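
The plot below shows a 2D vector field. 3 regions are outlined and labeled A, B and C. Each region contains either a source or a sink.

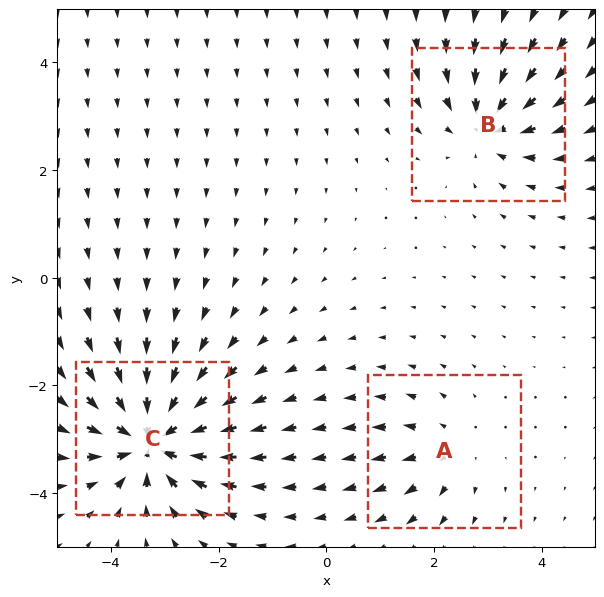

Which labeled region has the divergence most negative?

C

Divergence at each region's feature centre — A: about +2, B: about -4, C: about -6. Region C is most negative.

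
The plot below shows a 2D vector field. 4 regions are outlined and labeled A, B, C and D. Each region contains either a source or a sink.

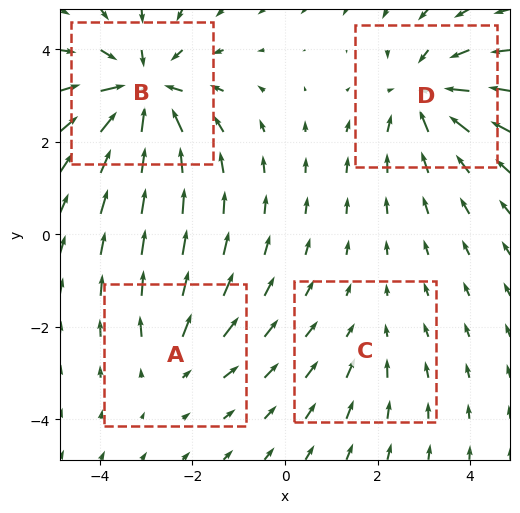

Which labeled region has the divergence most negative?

B

Divergence at each region's feature centre — A: about +3, B: about -7, C: about -2, D: about -5. Region B is most negative.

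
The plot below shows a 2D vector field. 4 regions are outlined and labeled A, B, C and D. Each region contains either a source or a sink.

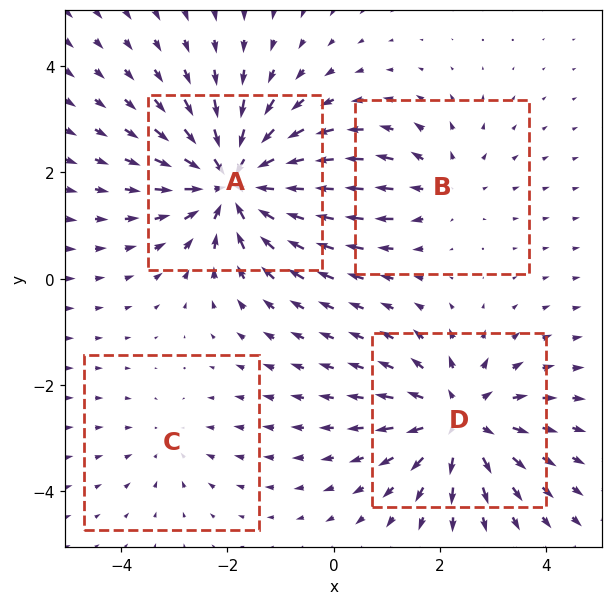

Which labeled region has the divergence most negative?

Divergence at each region's feature centre — A: about -6, B: about +3, C: about -2, D: about +5. Region A is most negative.

A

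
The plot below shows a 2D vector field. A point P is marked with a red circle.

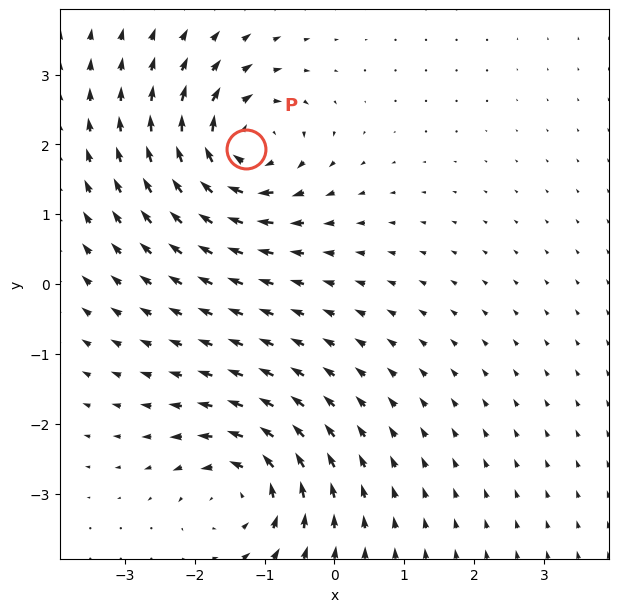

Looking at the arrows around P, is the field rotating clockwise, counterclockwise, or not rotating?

Near P at (-1.3, 1.9) the arrows circulate clockwise. The curl (z-component) there is about -7; negative curl means clockwise rotation.

clockwise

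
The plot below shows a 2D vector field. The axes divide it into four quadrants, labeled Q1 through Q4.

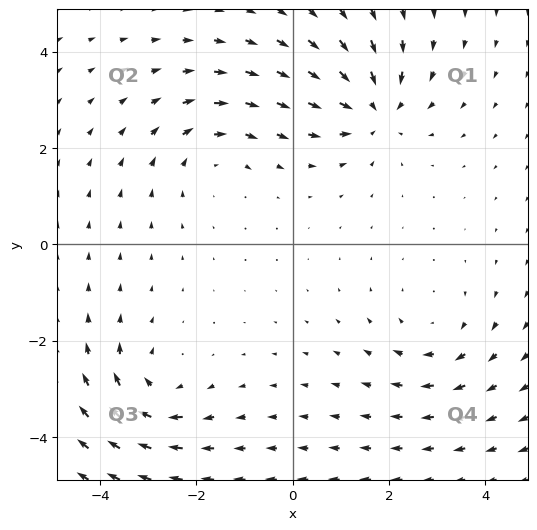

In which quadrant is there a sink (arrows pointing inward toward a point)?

The sink sits at approximately (1.7, 2.8), which lies in quadrant Q1. The divergence there is about -5, negative as expected for a sink.

Q1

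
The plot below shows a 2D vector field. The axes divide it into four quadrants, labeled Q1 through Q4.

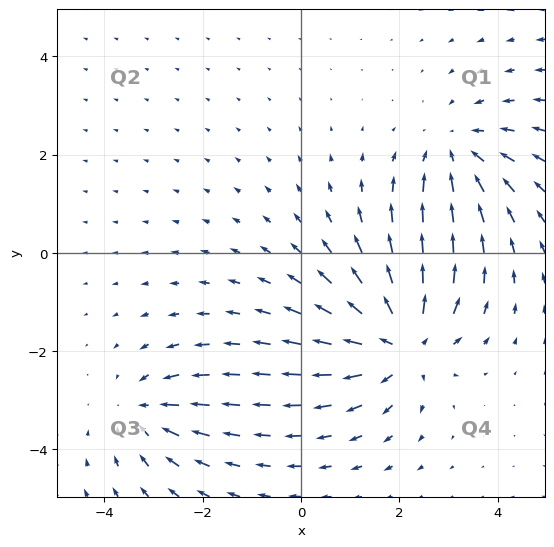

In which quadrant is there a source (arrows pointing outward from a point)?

Q4

The source sits at approximately (2.1, -1.8), which lies in quadrant Q4. The divergence there is about +5, positive as expected for a source.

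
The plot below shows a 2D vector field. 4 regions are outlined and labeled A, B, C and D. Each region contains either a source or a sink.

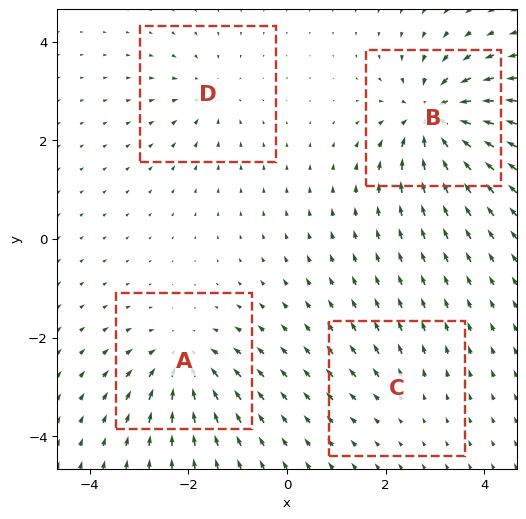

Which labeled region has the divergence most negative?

Divergence at each region's feature centre — A: about -6, B: about -9, C: about +2, D: about -4. Region B is most negative.

B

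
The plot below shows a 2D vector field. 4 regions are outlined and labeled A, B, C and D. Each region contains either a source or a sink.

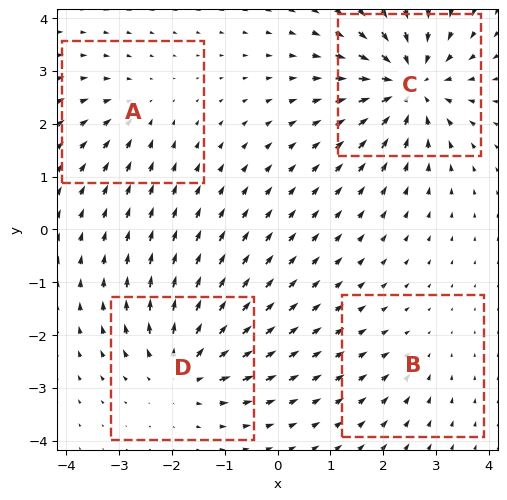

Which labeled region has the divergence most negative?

Divergence at each region's feature centre — A: about -3, B: about -2, C: about -8, D: about +6. Region C is most negative.

C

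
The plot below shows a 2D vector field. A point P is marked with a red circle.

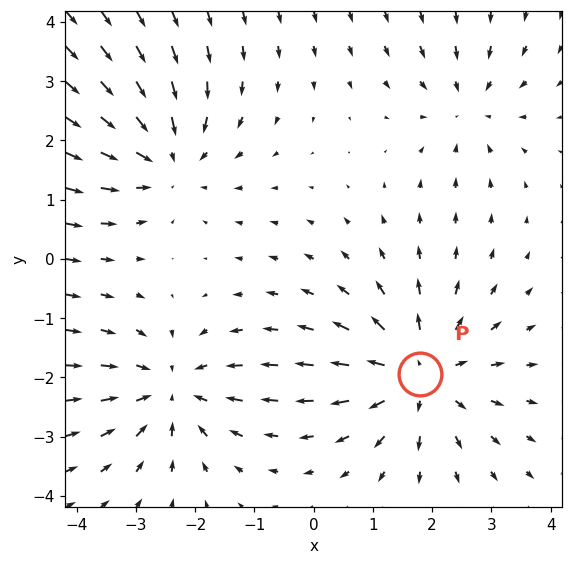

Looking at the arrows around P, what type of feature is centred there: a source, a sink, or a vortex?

At P (1.8, -1.9) the arrows spread outward. Divergence about +5, curl ≈0 — positive divergence with near-zero curl is a source.

source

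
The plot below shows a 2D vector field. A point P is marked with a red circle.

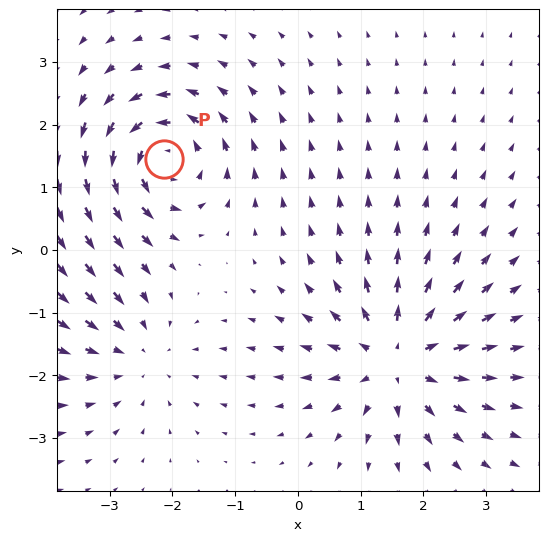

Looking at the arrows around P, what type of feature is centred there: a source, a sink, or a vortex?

At P (-2.1, 1.4) the arrows circulate counterclockwise. Divergence ≈0, curl about +5 — near-zero divergence with nonzero curl is a vortex.

vortex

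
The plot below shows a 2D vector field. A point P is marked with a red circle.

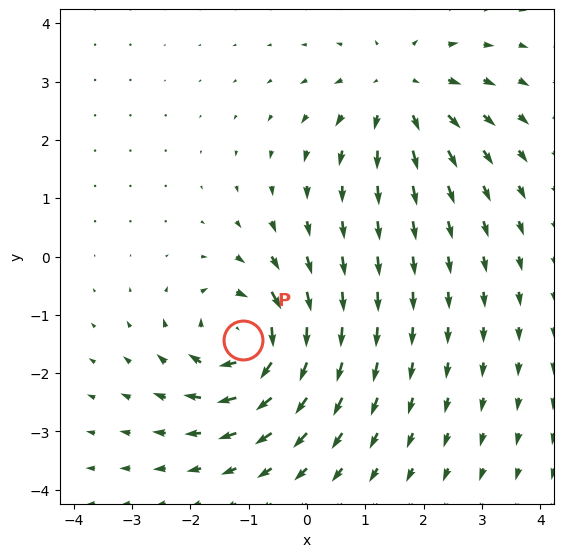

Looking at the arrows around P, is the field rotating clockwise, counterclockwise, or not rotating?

clockwise

Near P at (-1.1, -1.4) the arrows circulate clockwise. The curl (z-component) there is about -6; negative curl means clockwise rotation.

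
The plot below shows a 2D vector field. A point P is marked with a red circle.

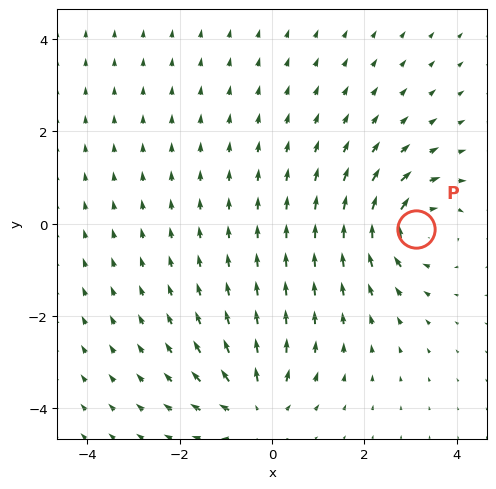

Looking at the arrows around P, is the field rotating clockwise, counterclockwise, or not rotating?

Near P at (3.1, -0.1) the arrows circulate clockwise. The curl (z-component) there is about -5; negative curl means clockwise rotation.

clockwise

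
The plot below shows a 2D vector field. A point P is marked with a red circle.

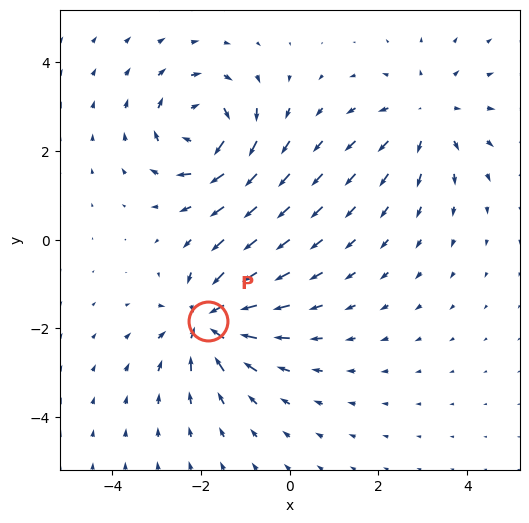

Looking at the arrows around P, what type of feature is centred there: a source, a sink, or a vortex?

sink

At P (-1.8, -1.8) the arrows converge inward. Divergence about -5, curl ≈0 — negative divergence with near-zero curl is a sink.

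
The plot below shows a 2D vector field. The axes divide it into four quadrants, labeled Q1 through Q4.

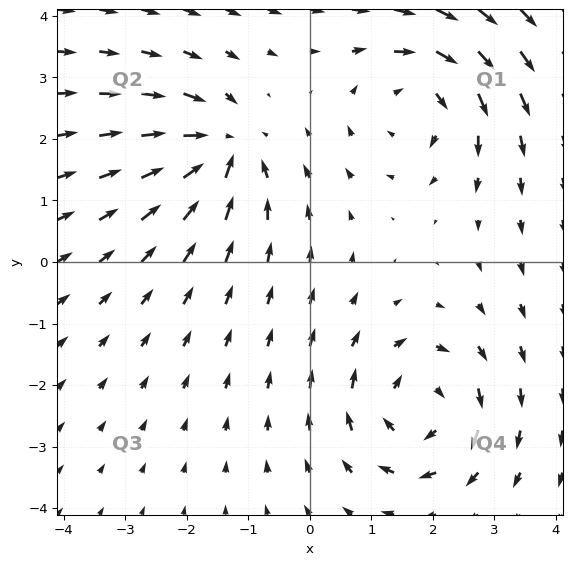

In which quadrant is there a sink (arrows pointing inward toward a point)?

The sink sits at approximately (-1.4, 1.8), which lies in quadrant Q2. The divergence there is about -6, negative as expected for a sink.

Q2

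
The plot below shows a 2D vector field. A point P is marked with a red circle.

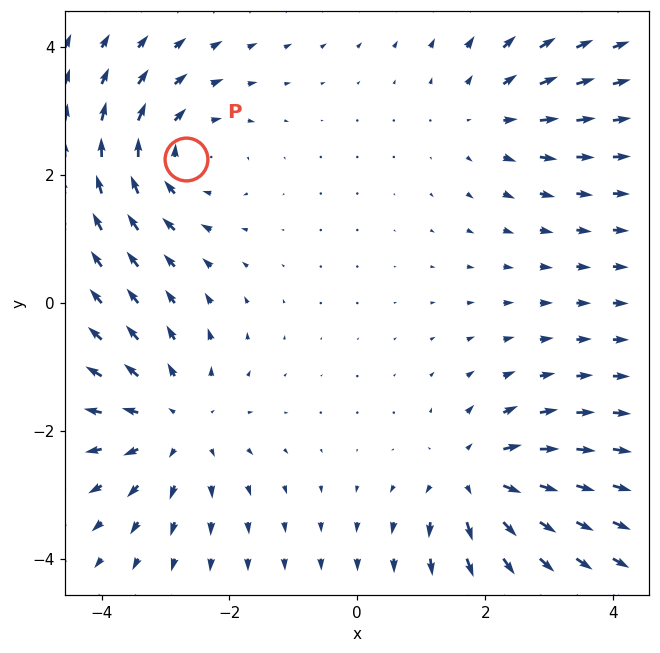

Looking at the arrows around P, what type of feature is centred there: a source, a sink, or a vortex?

vortex

At P (-2.7, 2.2) the arrows circulate clockwise. Divergence ≈0, curl about -4 — near-zero divergence with nonzero curl is a vortex.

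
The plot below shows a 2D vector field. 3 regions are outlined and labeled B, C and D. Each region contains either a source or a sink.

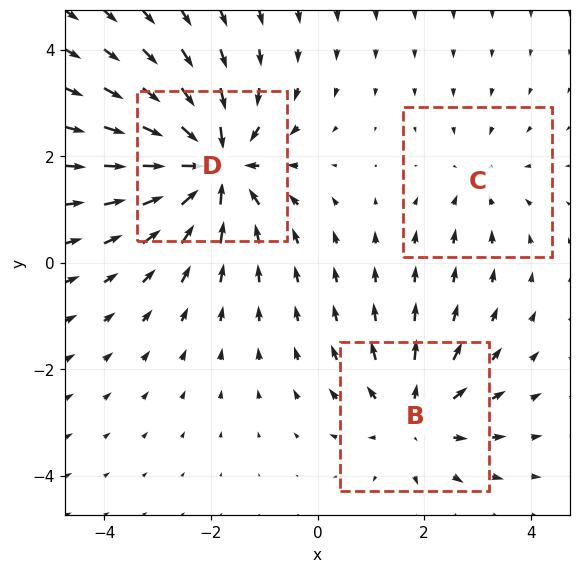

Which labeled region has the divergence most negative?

Divergence at each region's feature centre — B: about +3, C: about -2, D: about -5. Region D is most negative.

D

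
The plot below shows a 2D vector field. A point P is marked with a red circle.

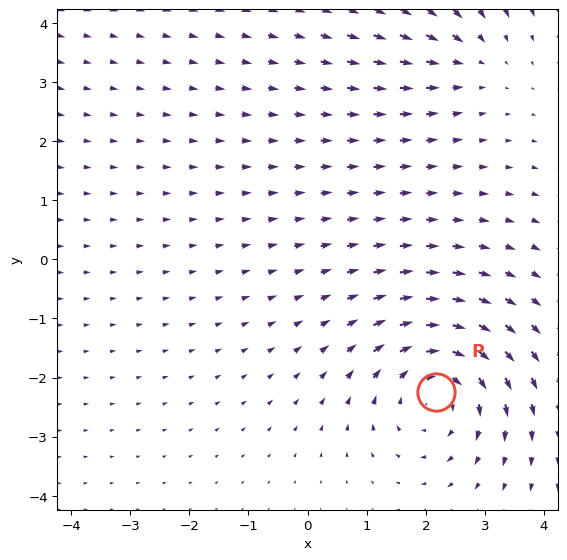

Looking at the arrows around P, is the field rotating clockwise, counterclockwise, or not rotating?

Near P at (2.2, -2.2) the arrows circulate clockwise. The curl (z-component) there is about -5; negative curl means clockwise rotation.

clockwise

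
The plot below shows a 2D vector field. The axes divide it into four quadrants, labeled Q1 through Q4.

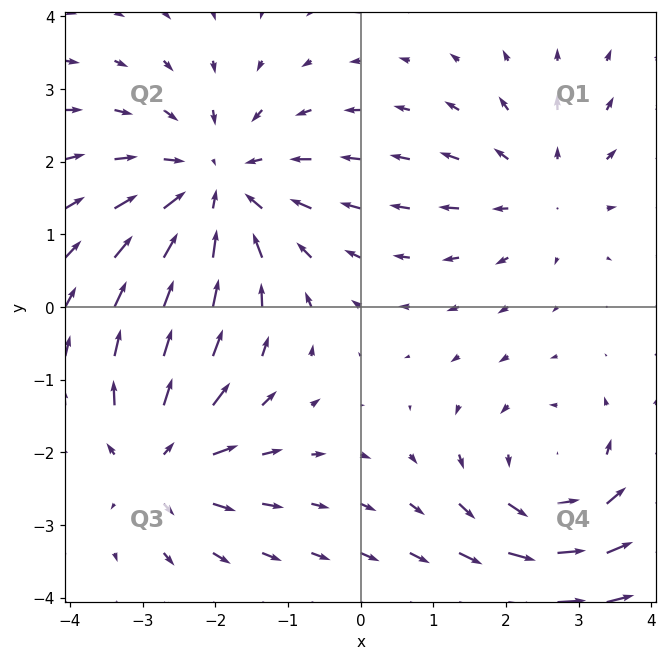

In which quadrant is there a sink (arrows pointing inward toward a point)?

The sink sits at approximately (-2.0, 1.7), which lies in quadrant Q2. The divergence there is about -4, negative as expected for a sink.

Q2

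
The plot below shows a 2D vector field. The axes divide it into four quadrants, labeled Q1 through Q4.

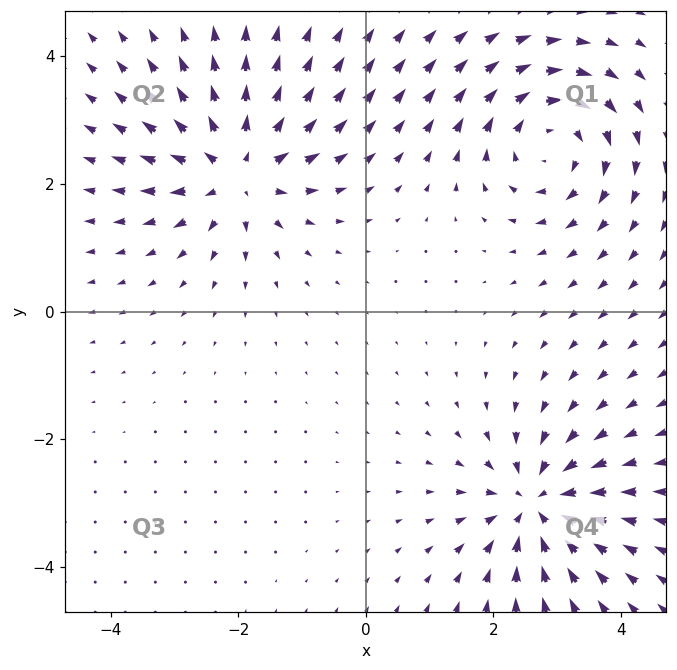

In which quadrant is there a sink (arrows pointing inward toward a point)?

Q4

The sink sits at approximately (2.7, -3.0), which lies in quadrant Q4. The divergence there is about -6, negative as expected for a sink.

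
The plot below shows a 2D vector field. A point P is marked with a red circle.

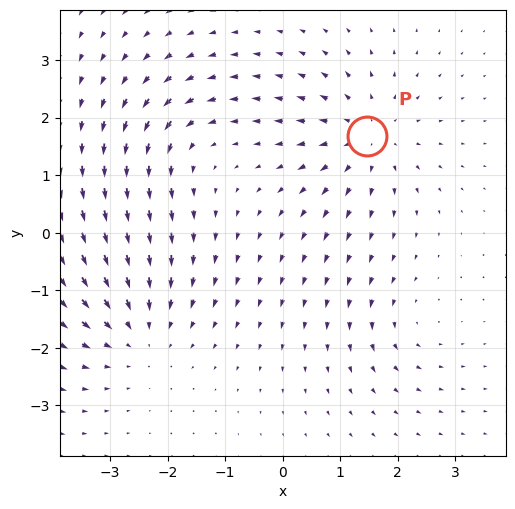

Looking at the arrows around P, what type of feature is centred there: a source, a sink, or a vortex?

source

At P (1.5, 1.7) the arrows spread outward. Divergence about +5, curl ≈0 — positive divergence with near-zero curl is a source.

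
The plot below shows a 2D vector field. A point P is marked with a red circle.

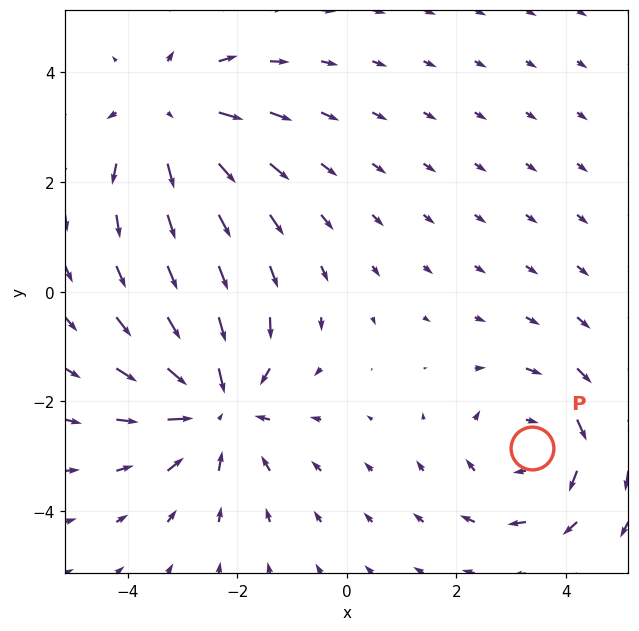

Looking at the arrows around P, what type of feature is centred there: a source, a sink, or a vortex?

vortex

At P (3.4, -2.9) the arrows circulate clockwise. Divergence ≈0, curl about -3 — near-zero divergence with nonzero curl is a vortex.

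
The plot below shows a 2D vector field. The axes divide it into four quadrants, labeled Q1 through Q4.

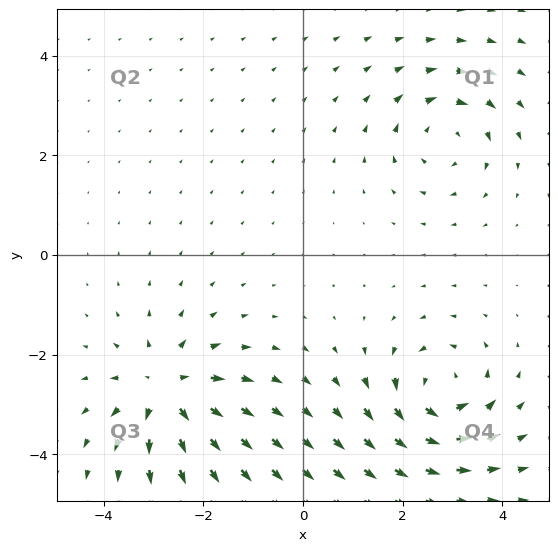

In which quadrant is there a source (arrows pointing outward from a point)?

Q3

The source sits at approximately (-2.7, -2.7), which lies in quadrant Q3. The divergence there is about +5, positive as expected for a source.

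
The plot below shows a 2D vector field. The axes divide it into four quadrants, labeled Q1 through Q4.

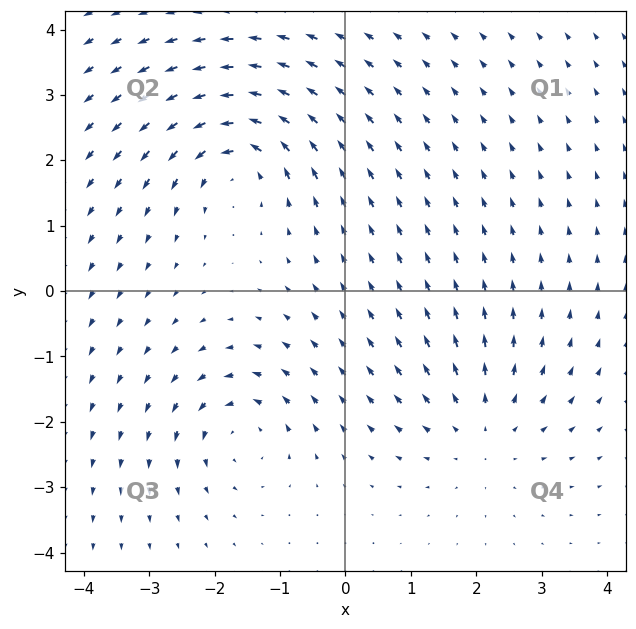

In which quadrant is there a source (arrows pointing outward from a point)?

Q4

The source sits at approximately (2.1, -2.1), which lies in quadrant Q4. The divergence there is about +3, positive as expected for a source.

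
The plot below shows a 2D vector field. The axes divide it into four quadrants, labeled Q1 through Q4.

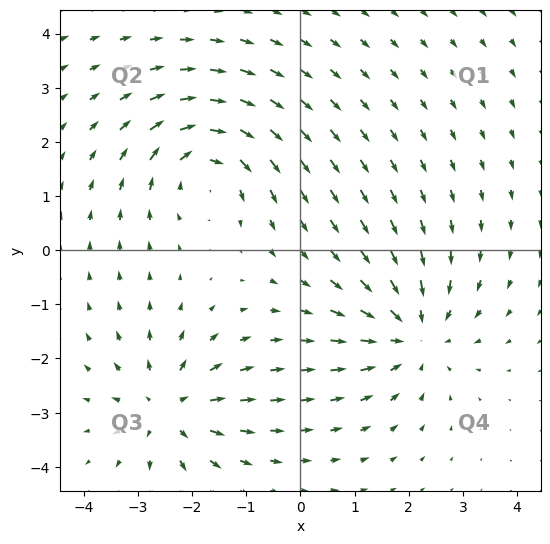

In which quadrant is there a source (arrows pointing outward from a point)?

The source sits at approximately (-2.4, -2.9), which lies in quadrant Q3. The divergence there is about +4, positive as expected for a source.

Q3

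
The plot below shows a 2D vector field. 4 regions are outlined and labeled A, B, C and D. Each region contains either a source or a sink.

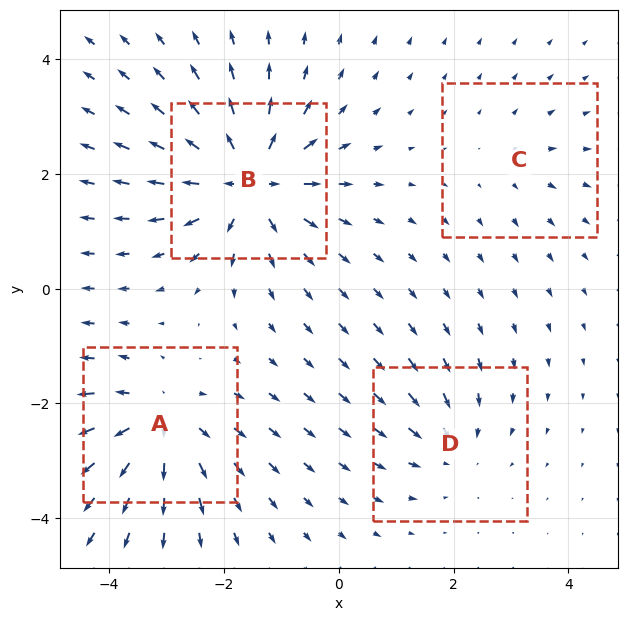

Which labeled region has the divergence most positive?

B

Divergence at each region's feature centre — A: about +6, B: about +8, C: about +2, D: about -4. Region B is most positive.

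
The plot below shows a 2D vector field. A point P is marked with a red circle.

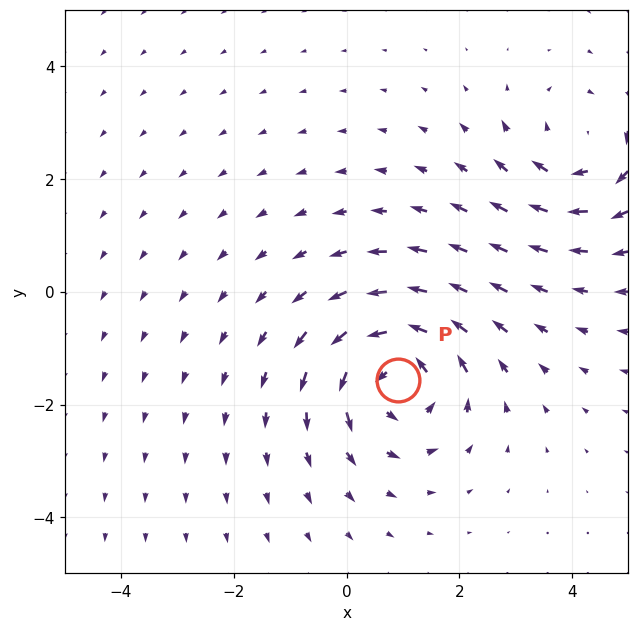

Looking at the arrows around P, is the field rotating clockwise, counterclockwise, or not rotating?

counterclockwise

Near P at (0.9, -1.6) the arrows circulate counterclockwise. The curl (z-component) there is about +4; positive curl means counterclockwise rotation.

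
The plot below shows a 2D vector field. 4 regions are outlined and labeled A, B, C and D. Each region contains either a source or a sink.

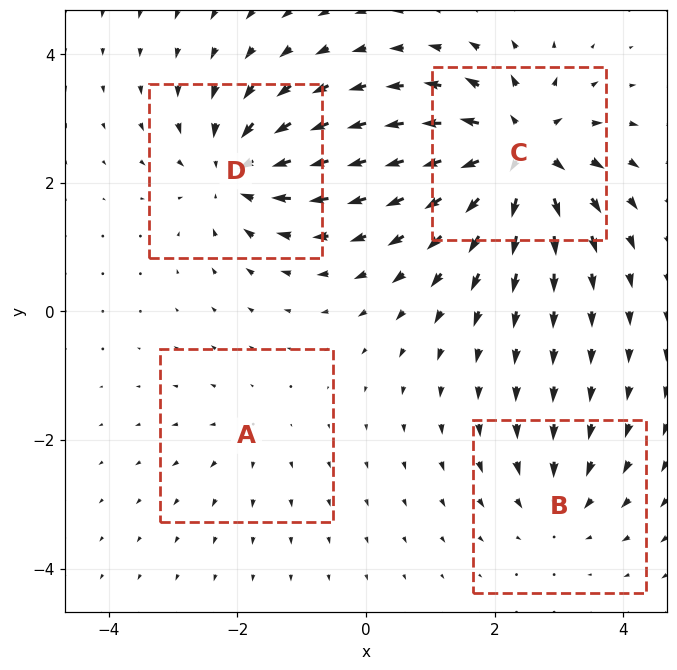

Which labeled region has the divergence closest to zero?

A

Divergence at each region's feature centre — A: about +2, B: about -3, C: about +8, D: about -6. Region A is closest to zero.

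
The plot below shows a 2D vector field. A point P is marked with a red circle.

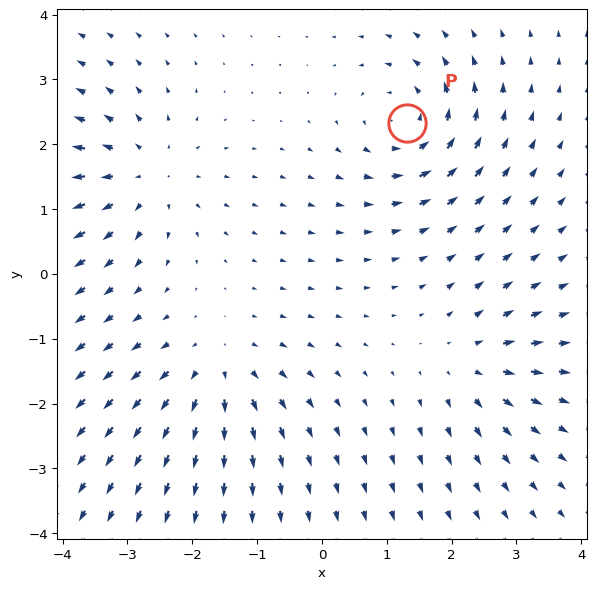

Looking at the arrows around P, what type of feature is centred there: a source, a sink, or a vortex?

At P (1.3, 2.3) the arrows circulate counterclockwise. Divergence ≈0, curl about +5 — near-zero divergence with nonzero curl is a vortex.

vortex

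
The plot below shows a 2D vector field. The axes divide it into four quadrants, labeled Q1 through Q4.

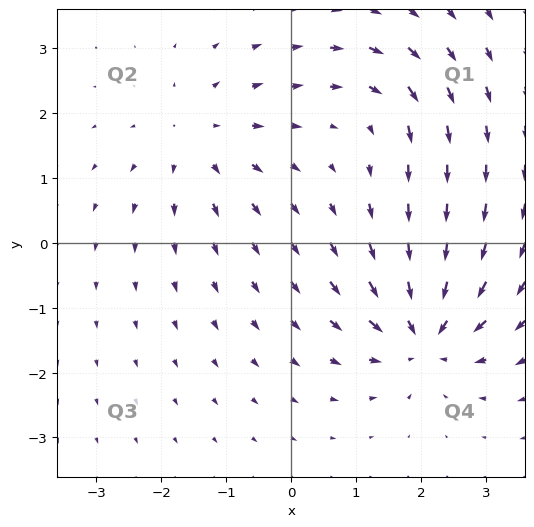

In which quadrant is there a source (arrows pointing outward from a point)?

Q2

The source sits at approximately (-1.4, 1.6), which lies in quadrant Q2. The divergence there is about +3, positive as expected for a source.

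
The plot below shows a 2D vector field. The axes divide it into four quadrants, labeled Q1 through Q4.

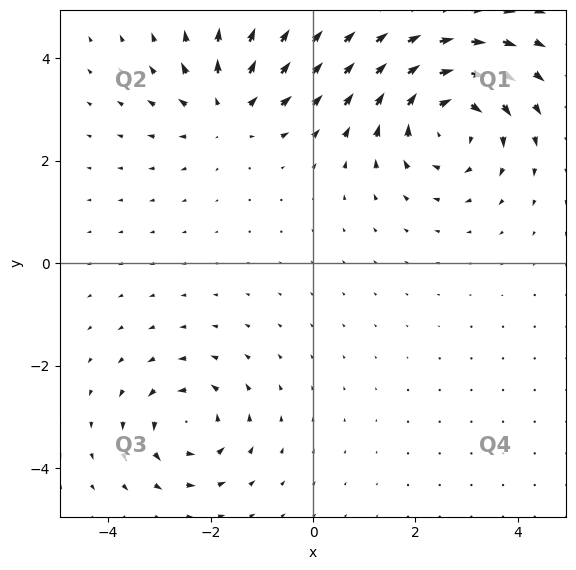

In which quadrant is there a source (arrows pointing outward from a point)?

Q2

The source sits at approximately (-1.7, 3.0), which lies in quadrant Q2. The divergence there is about +4, positive as expected for a source.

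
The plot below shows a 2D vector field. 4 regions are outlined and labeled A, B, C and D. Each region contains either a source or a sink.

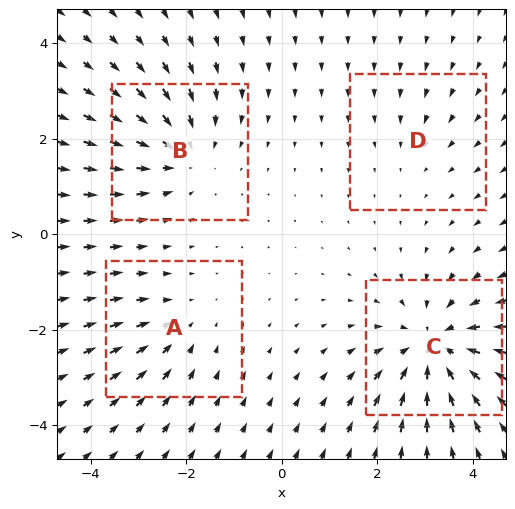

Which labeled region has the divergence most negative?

Divergence at each region's feature centre — A: about -3, B: about -5, C: about -6, D: about -2. Region C is most negative.

C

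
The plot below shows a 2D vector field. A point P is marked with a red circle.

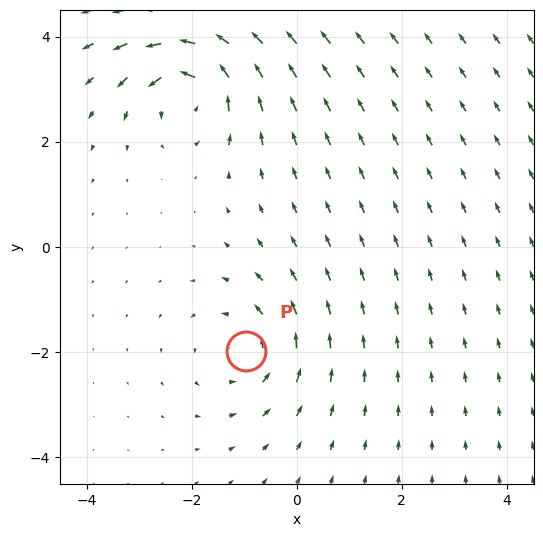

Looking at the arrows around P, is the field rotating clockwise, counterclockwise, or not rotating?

counterclockwise

Near P at (-1.0, -2.0) the arrows circulate counterclockwise. The curl (z-component) there is about +3; positive curl means counterclockwise rotation.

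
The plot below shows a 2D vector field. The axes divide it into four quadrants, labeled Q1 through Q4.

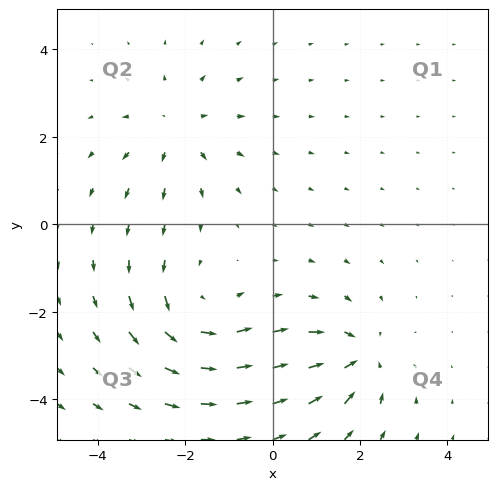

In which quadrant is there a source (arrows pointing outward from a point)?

Q2

The source sits at approximately (-2.2, 2.2), which lies in quadrant Q2. The divergence there is about +3, positive as expected for a source.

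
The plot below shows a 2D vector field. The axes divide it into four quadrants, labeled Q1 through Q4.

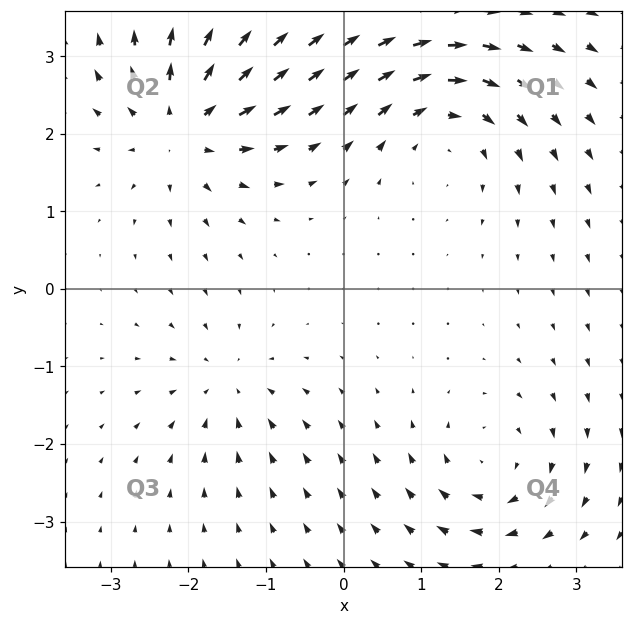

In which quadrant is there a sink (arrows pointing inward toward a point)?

The sink sits at approximately (-1.5, -1.2), which lies in quadrant Q3. The divergence there is about -4, negative as expected for a sink.

Q3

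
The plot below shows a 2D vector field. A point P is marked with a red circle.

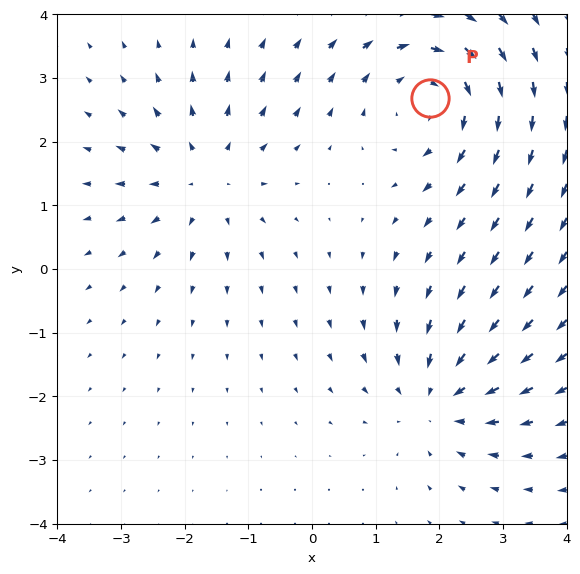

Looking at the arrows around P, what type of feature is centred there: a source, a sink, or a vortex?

At P (1.9, 2.7) the arrows circulate clockwise. Divergence ≈0, curl about -3 — near-zero divergence with nonzero curl is a vortex.

vortex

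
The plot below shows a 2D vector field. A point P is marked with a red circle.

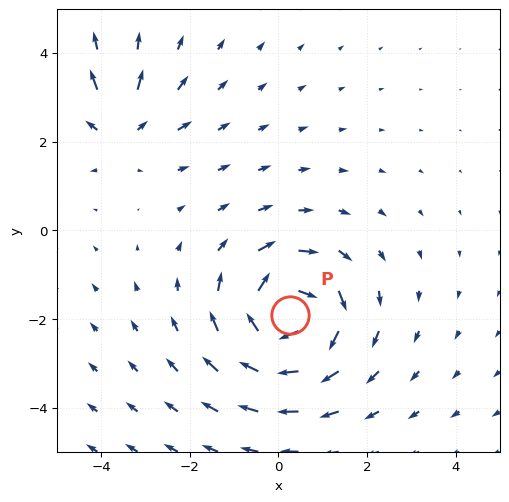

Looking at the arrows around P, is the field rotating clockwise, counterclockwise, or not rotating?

clockwise

Near P at (0.3, -1.9) the arrows circulate clockwise. The curl (z-component) there is about -6; negative curl means clockwise rotation.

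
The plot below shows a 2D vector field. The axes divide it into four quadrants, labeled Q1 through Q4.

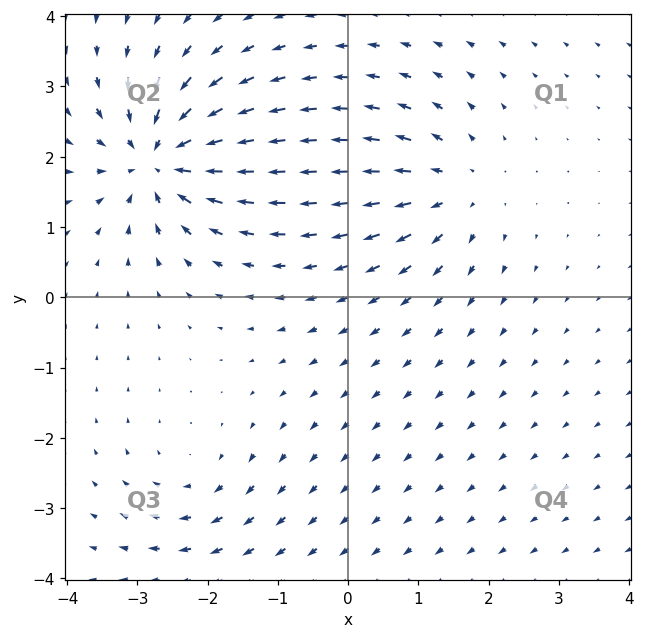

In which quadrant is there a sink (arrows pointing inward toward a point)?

Q2

The sink sits at approximately (-2.7, 2.0), which lies in quadrant Q2. The divergence there is about -7, negative as expected for a sink.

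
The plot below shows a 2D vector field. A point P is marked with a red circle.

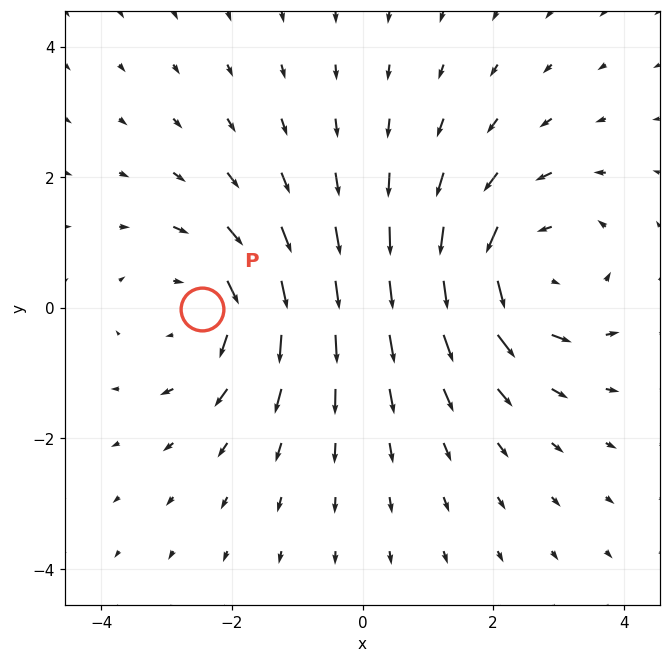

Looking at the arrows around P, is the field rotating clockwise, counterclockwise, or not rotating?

clockwise

Near P at (-2.5, -0.0) the arrows circulate clockwise. The curl (z-component) there is about -3; negative curl means clockwise rotation.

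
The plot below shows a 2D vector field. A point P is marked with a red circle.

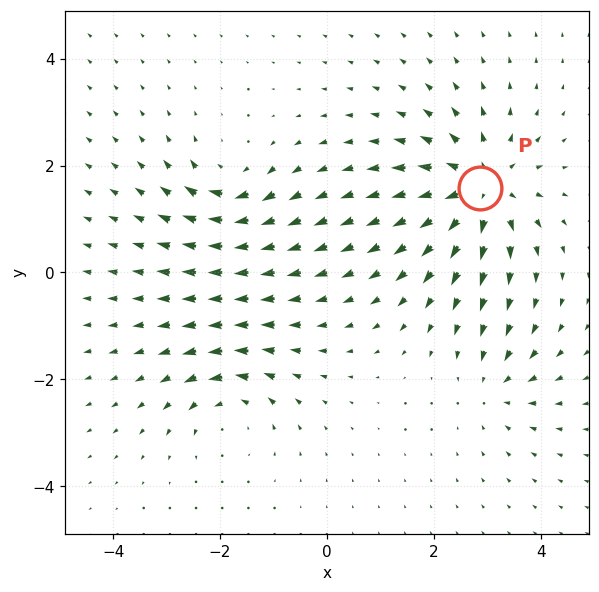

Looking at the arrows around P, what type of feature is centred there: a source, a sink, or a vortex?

At P (2.9, 1.6) the arrows spread outward. Divergence about +5, curl ≈0 — positive divergence with near-zero curl is a source.

source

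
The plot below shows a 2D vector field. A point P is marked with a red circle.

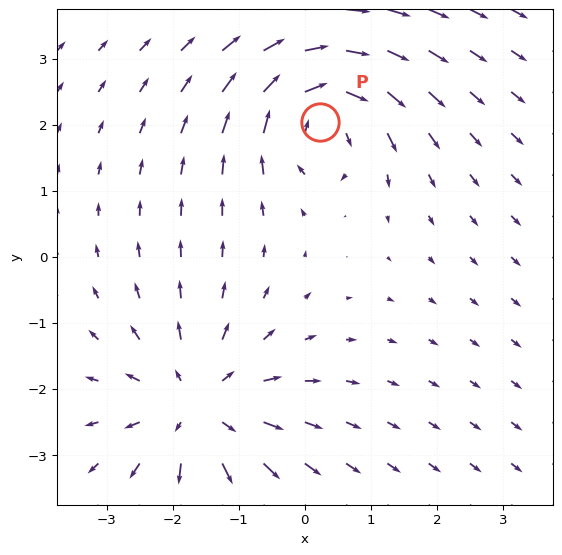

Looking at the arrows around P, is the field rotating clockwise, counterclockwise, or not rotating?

clockwise

Near P at (0.2, 2.0) the arrows circulate clockwise. The curl (z-component) there is about -6; negative curl means clockwise rotation.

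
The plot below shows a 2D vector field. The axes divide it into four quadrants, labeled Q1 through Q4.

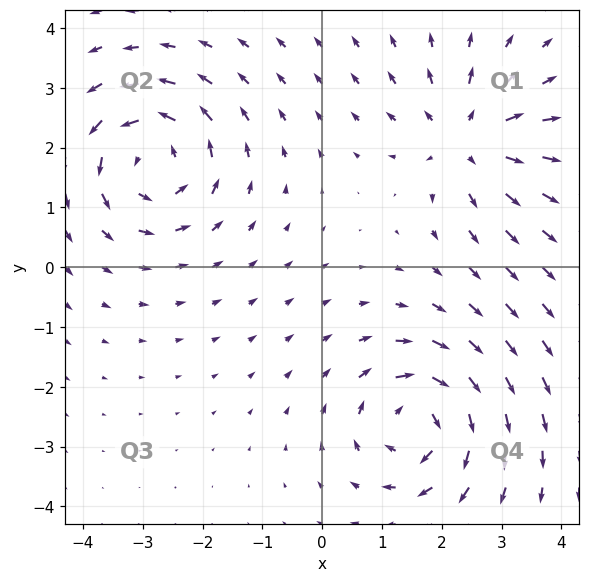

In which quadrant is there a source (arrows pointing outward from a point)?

Q1

The source sits at approximately (2.4, 2.1), which lies in quadrant Q1. The divergence there is about +4, positive as expected for a source.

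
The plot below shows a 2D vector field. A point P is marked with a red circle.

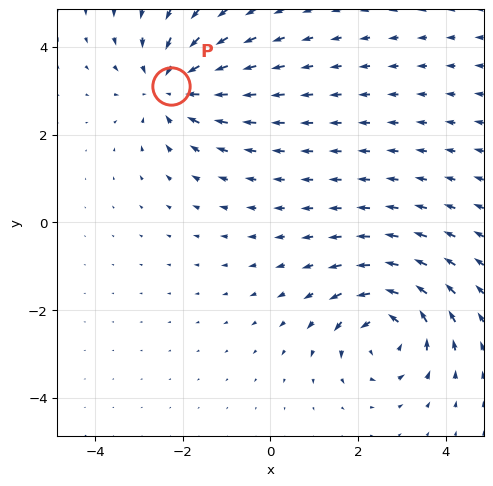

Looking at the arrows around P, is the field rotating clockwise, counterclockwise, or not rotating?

not rotating

Near P at (-2.3, 3.1) the arrows show no circulation. The curl there is ≈0.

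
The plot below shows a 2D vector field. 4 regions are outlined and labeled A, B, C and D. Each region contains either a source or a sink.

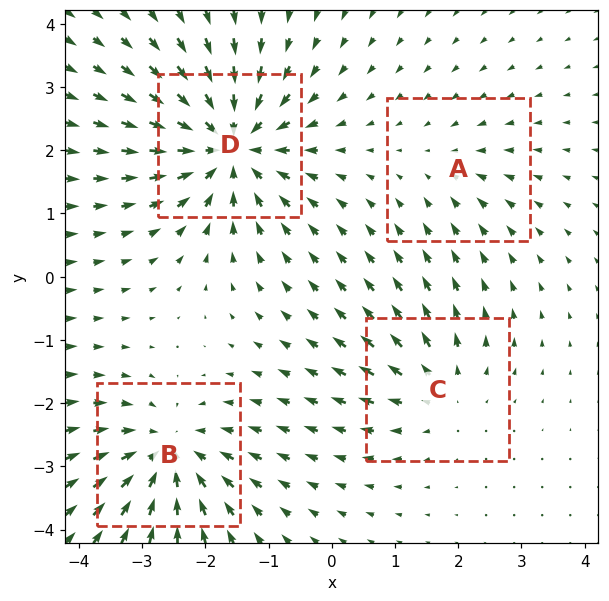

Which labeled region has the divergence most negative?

D

Divergence at each region's feature centre — A: about -2, B: about -5, C: about +4, D: about -7. Region D is most negative.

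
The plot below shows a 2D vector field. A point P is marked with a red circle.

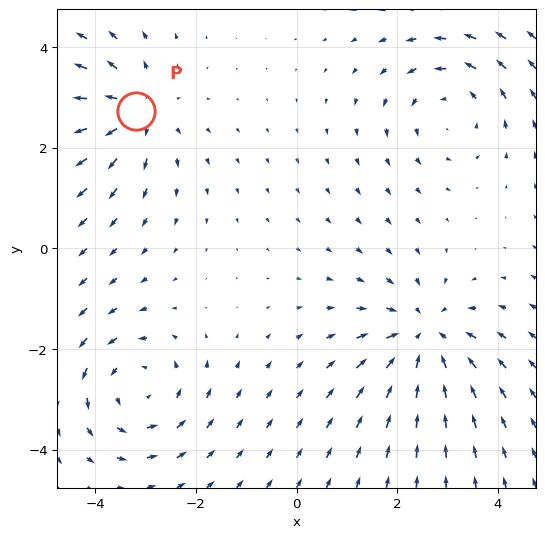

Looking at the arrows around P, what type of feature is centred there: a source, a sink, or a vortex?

source

At P (-3.2, 2.7) the arrows spread outward. Divergence about +3, curl ≈0 — positive divergence with near-zero curl is a source.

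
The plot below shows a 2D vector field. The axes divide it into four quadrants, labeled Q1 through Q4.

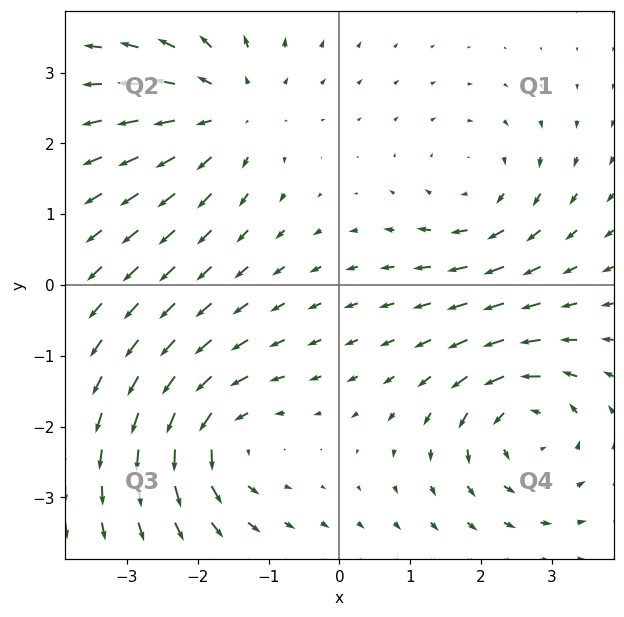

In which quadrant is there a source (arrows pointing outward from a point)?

The source sits at approximately (-1.6, 2.5), which lies in quadrant Q2. The divergence there is about +4, positive as expected for a source.

Q2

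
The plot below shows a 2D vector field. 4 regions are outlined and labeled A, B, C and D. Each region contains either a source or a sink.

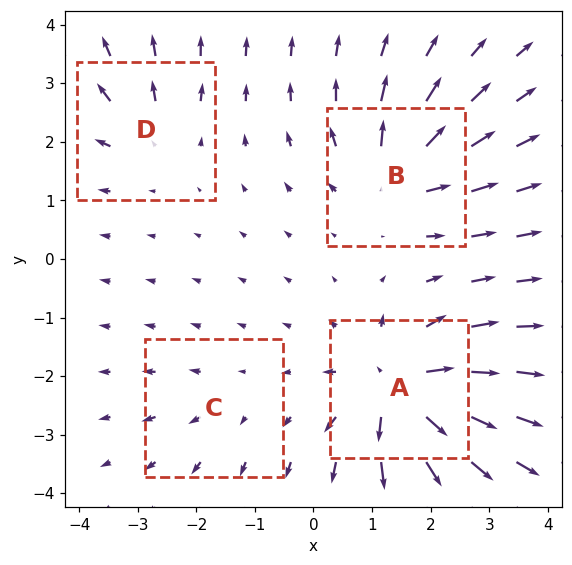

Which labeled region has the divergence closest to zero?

Divergence at each region's feature centre — A: about +9, B: about +7, C: about +2, D: about +4. Region C is closest to zero.

C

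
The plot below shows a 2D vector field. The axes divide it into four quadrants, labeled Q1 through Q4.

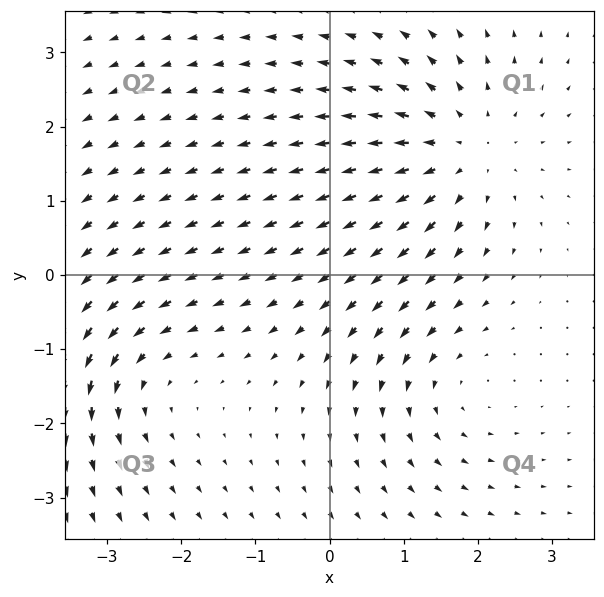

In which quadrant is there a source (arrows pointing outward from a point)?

The source sits at approximately (1.8, 1.7), which lies in quadrant Q1. The divergence there is about +4, positive as expected for a source.

Q1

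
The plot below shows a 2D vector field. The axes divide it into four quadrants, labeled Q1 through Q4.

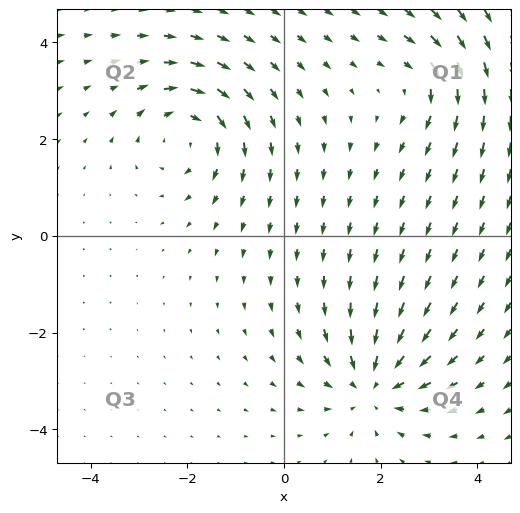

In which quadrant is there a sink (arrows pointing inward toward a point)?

Q4

The sink sits at approximately (1.8, -3.1), which lies in quadrant Q4. The divergence there is about -5, negative as expected for a sink.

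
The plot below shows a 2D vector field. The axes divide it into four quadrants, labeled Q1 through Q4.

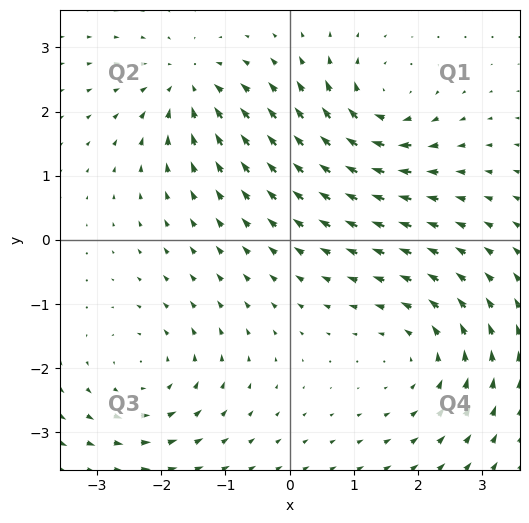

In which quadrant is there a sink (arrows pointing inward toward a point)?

Q2

The sink sits at approximately (-1.6, 2.4), which lies in quadrant Q2. The divergence there is about -4, negative as expected for a sink.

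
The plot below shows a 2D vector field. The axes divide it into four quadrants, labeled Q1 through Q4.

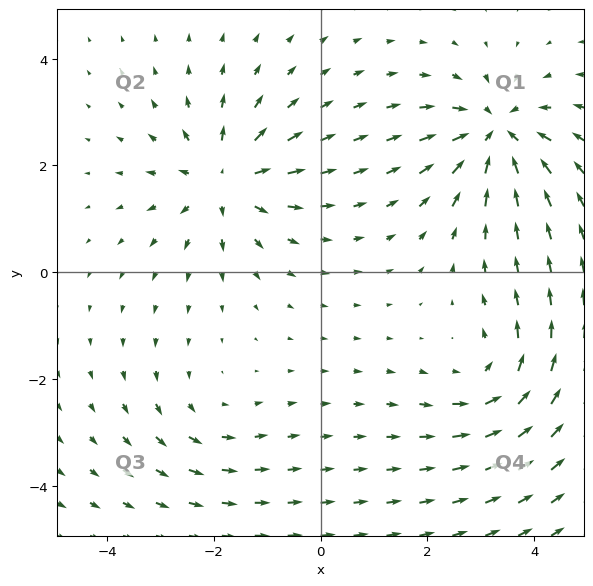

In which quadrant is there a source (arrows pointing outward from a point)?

The source sits at approximately (-1.8, 1.7), which lies in quadrant Q2. The divergence there is about +5, positive as expected for a source.

Q2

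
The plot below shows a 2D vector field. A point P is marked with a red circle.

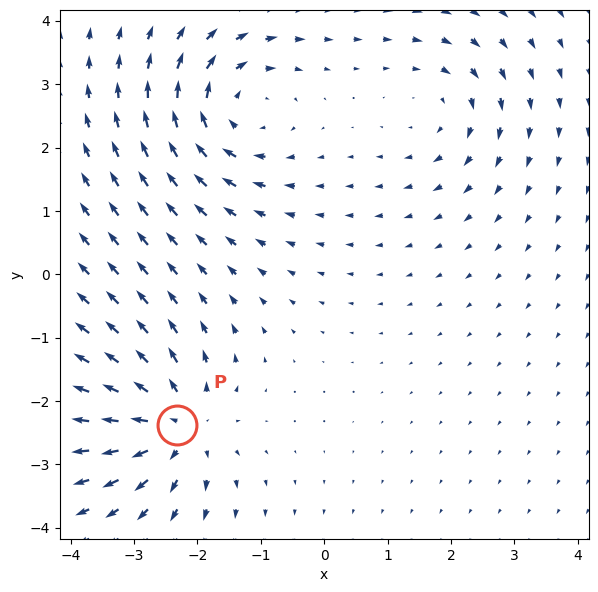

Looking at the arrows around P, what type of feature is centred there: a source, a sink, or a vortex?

source

At P (-2.3, -2.4) the arrows spread outward. Divergence about +6, curl ≈0 — positive divergence with near-zero curl is a source.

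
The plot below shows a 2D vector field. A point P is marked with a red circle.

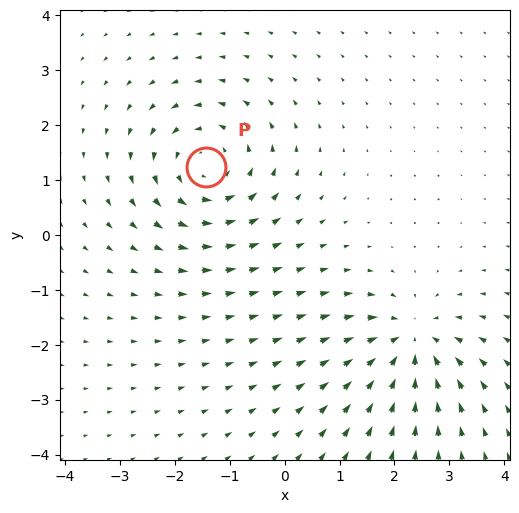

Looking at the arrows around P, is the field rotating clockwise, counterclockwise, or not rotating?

Near P at (-1.4, 1.2) the arrows circulate counterclockwise. The curl (z-component) there is about +4; positive curl means counterclockwise rotation.

counterclockwise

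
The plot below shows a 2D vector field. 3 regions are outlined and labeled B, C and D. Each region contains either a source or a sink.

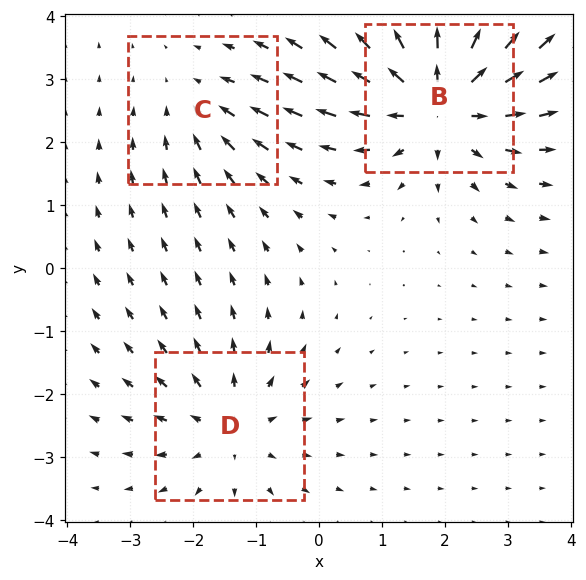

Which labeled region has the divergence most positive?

Divergence at each region's feature centre — B: about +5, C: about -2, D: about +3. Region B is most positive.

B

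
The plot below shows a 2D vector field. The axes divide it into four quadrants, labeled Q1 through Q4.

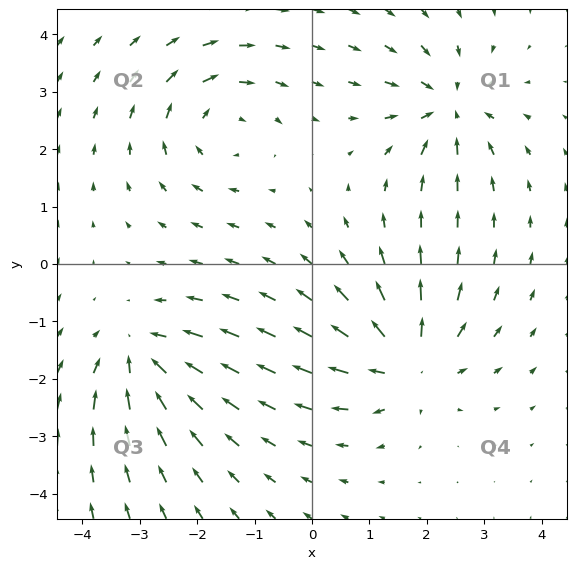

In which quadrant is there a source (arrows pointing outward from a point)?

The source sits at approximately (1.7, -1.7), which lies in quadrant Q4. The divergence there is about +6, positive as expected for a source.

Q4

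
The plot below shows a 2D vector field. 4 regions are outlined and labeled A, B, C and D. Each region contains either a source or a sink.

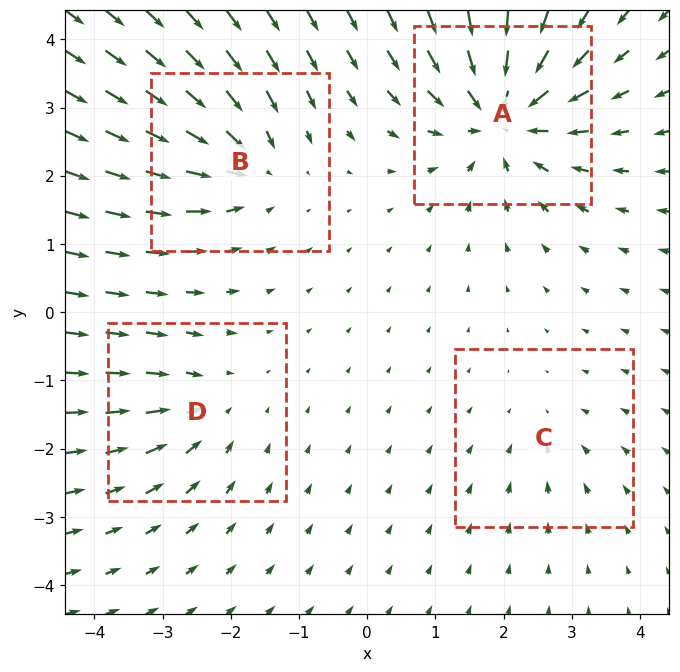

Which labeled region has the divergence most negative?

Divergence at each region's feature centre — A: about -8, B: about -5, C: about -2, D: about -4. Region A is most negative.

A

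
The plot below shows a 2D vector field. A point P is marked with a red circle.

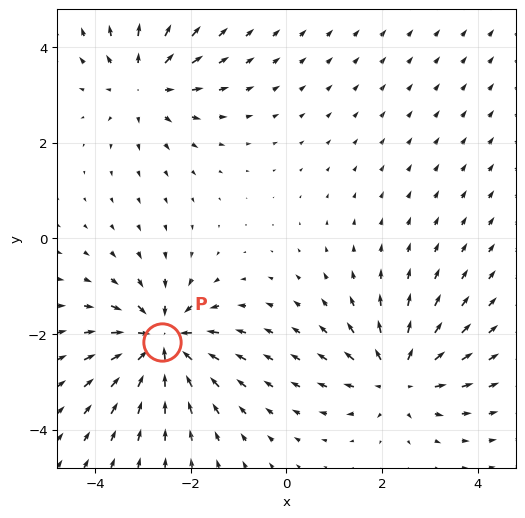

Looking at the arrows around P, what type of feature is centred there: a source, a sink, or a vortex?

At P (-2.6, -2.2) the arrows converge inward. Divergence about -6, curl ≈0 — negative divergence with near-zero curl is a sink.

sink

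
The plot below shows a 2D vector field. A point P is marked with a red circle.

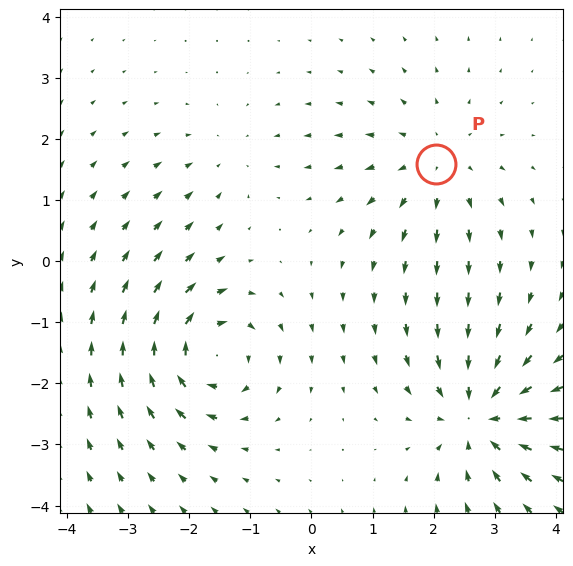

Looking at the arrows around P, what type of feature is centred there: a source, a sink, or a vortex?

source

At P (2.0, 1.6) the arrows spread outward. Divergence about +3, curl ≈0 — positive divergence with near-zero curl is a source.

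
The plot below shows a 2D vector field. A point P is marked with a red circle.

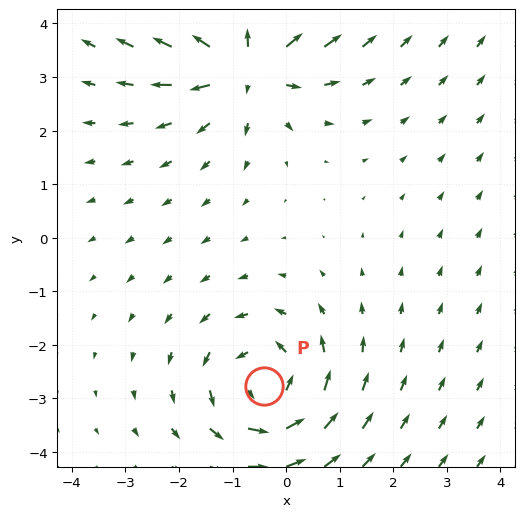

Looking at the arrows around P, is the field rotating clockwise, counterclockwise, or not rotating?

Near P at (-0.4, -2.8) the arrows circulate counterclockwise. The curl (z-component) there is about +3; positive curl means counterclockwise rotation.

counterclockwise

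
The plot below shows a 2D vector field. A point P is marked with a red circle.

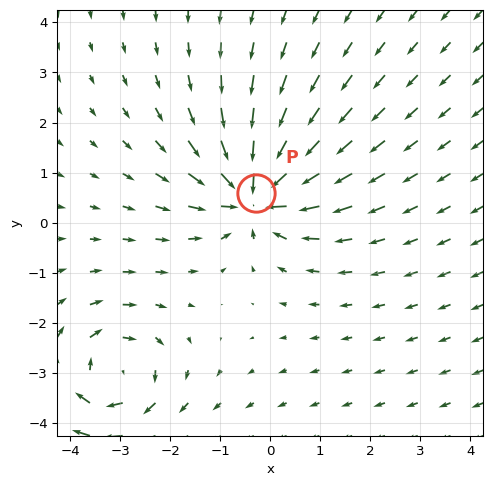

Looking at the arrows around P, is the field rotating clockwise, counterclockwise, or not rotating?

not rotating

Near P at (-0.3, 0.6) the arrows show no circulation. The curl there is ≈0.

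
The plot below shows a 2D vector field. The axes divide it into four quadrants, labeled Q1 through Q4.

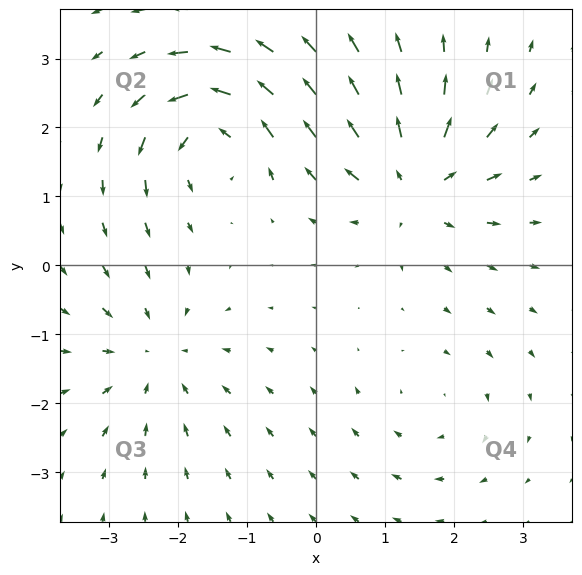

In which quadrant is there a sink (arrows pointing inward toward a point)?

Q3

The sink sits at approximately (-2.4, -1.3), which lies in quadrant Q3. The divergence there is about -3, negative as expected for a sink.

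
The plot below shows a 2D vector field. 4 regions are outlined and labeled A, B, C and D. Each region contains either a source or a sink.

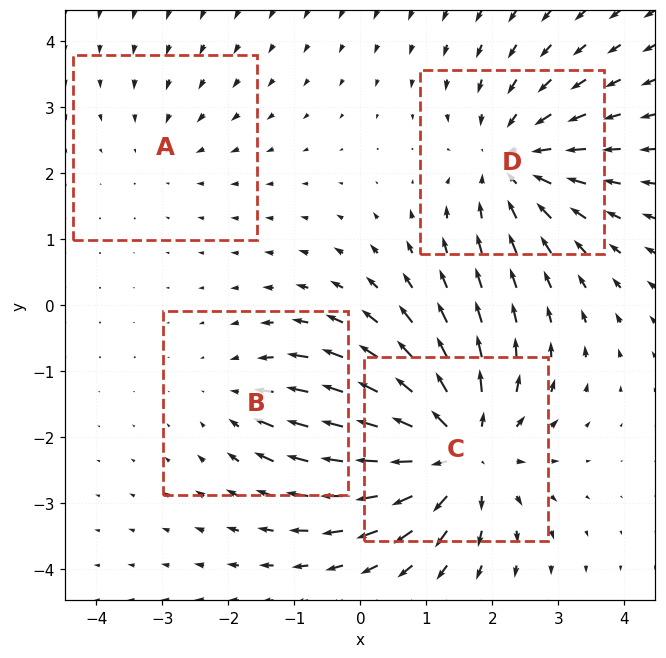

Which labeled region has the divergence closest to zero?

Divergence at each region's feature centre — A: about -2, B: about -3, C: about +7, D: about -5. Region A is closest to zero.

A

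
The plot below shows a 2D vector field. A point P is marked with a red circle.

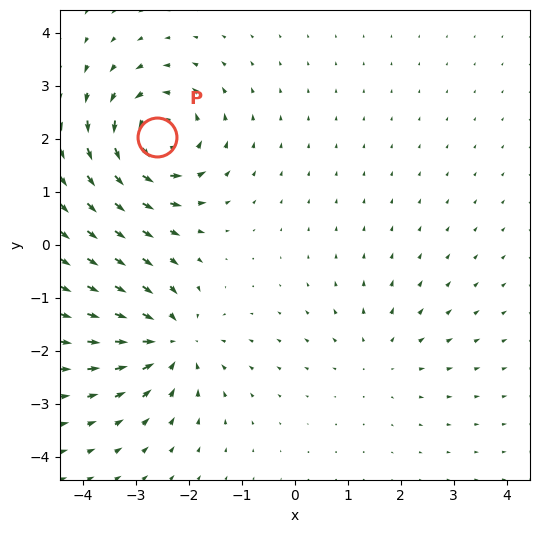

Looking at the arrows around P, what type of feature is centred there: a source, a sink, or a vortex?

At P (-2.6, 2.0) the arrows circulate counterclockwise. Divergence ≈0, curl about +6 — near-zero divergence with nonzero curl is a vortex.

vortex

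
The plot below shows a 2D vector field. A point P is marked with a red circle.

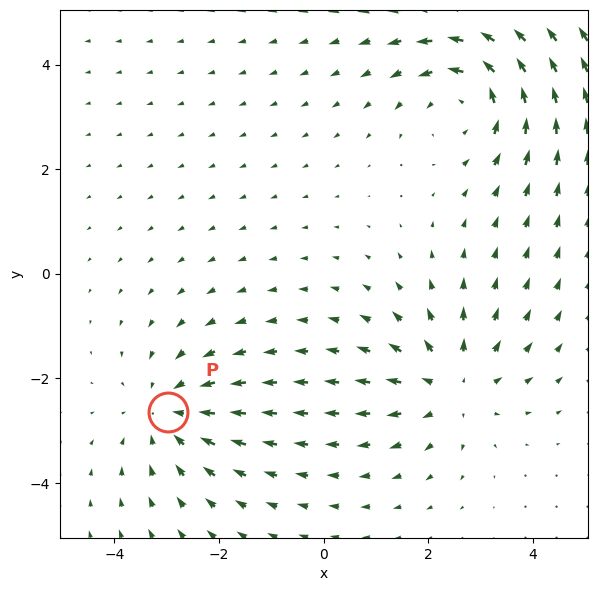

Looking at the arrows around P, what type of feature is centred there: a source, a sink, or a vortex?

At P (-3.0, -2.7) the arrows converge inward. Divergence about -3, curl ≈0 — negative divergence with near-zero curl is a sink.

sink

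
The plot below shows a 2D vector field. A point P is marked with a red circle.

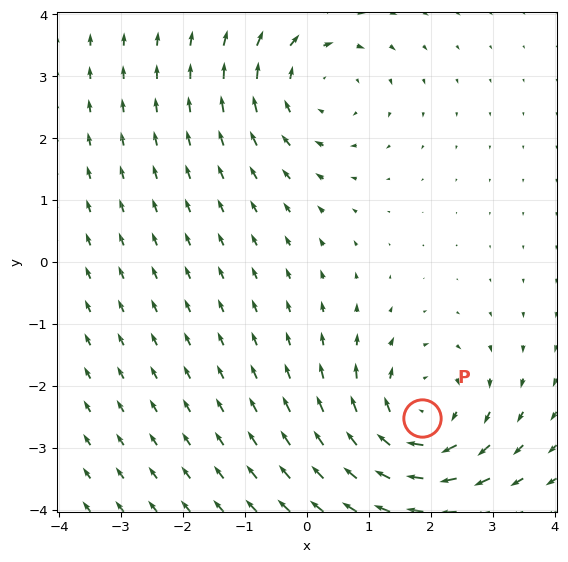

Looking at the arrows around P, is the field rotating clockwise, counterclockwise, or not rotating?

Near P at (1.9, -2.5) the arrows circulate clockwise. The curl (z-component) there is about -4; negative curl means clockwise rotation.

clockwise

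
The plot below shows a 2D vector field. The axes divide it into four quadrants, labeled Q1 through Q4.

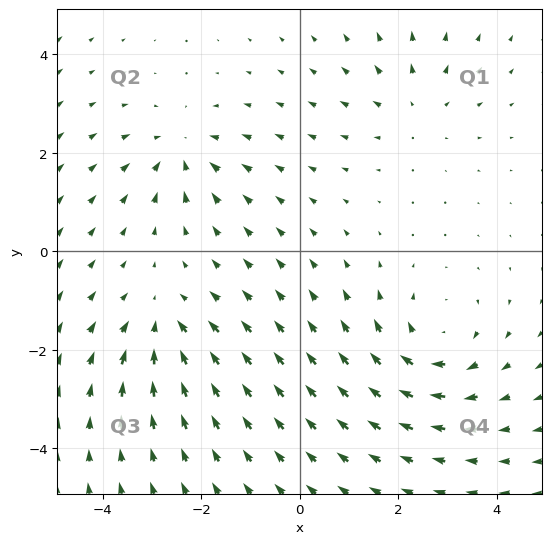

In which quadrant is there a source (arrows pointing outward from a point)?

Q1

The source sits at approximately (2.4, 2.9), which lies in quadrant Q1. The divergence there is about +3, positive as expected for a source.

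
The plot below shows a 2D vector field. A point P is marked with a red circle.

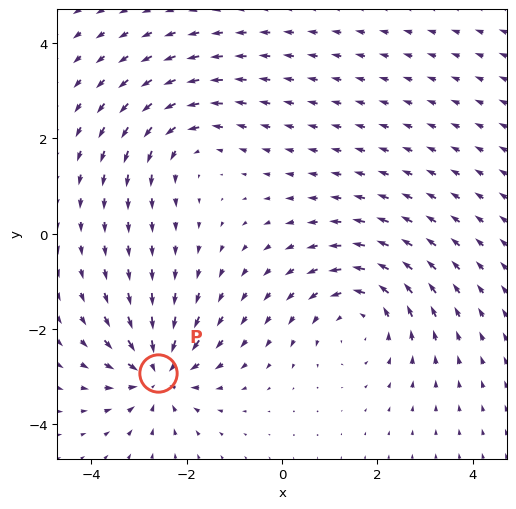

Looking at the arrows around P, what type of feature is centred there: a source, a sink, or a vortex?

sink

At P (-2.6, -2.9) the arrows converge inward. Divergence about -5, curl ≈0 — negative divergence with near-zero curl is a sink.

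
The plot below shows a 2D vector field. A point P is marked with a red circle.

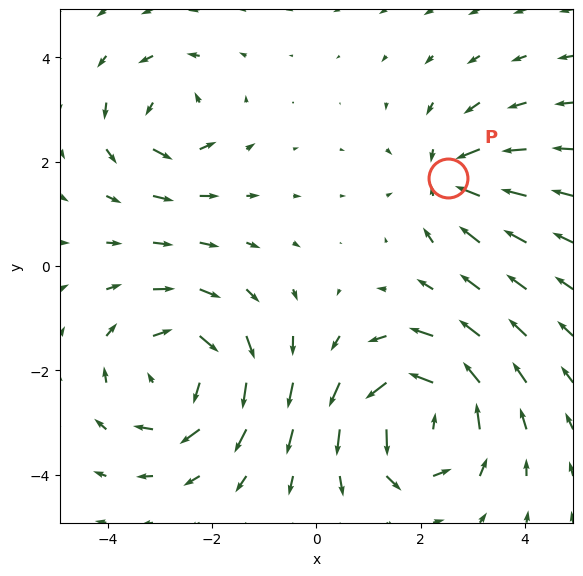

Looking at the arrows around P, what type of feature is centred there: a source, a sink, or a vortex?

sink

At P (2.5, 1.7) the arrows converge inward. Divergence about -4, curl ≈0 — negative divergence with near-zero curl is a sink.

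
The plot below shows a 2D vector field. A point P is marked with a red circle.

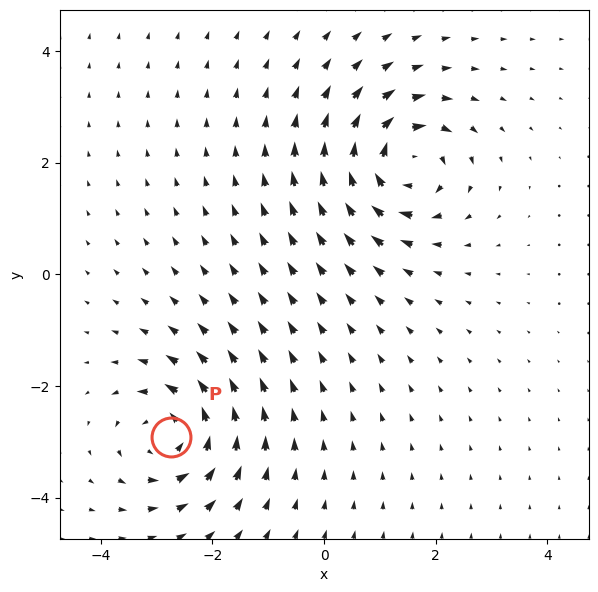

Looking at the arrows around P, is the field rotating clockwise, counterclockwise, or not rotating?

counterclockwise

Near P at (-2.7, -2.9) the arrows circulate counterclockwise. The curl (z-component) there is about +5; positive curl means counterclockwise rotation.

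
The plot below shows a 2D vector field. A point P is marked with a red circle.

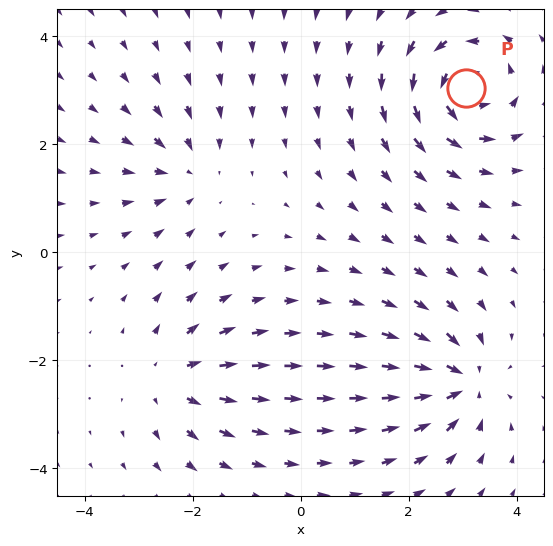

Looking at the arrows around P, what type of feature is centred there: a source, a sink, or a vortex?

At P (3.1, 3.0) the arrows circulate counterclockwise. Divergence ≈0, curl about +7 — near-zero divergence with nonzero curl is a vortex.

vortex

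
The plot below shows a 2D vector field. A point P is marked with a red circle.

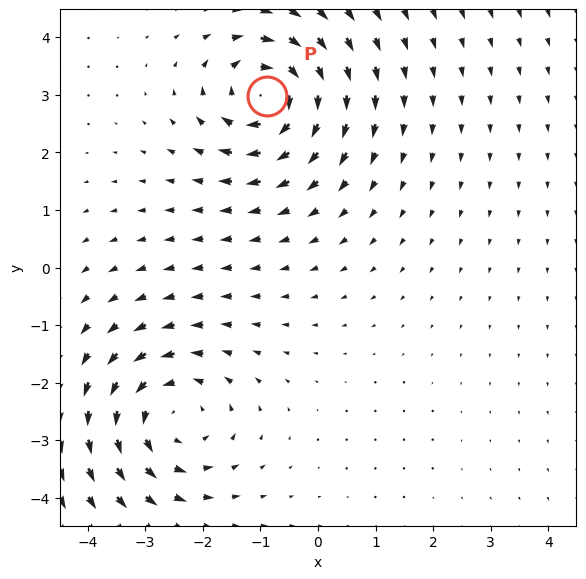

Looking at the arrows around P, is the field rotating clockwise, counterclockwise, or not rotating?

clockwise

Near P at (-0.9, 3.0) the arrows circulate clockwise. The curl (z-component) there is about -7; negative curl means clockwise rotation.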